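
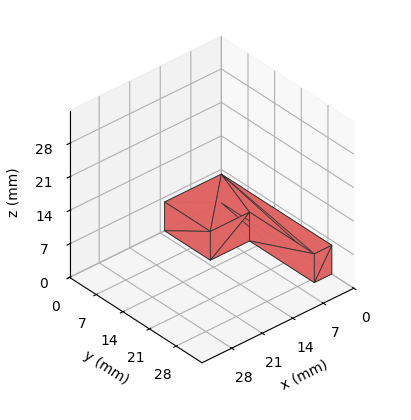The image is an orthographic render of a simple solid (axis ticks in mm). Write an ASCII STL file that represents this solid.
Reading the render: the shape is an L-shaped prism: outer 13 × 29 mm, arm thicknesses ≈ 12 mm (horizontal) and 4 mm (vertical), extruded 6 mm in z (dimensions read to the nearest mm from the axis ticks). For the STL, each face is triangulated and given an outward normal.

solid part
  facet normal 0.0000 0.0000 -1.0000
    outer loop
      vertex 13.0 12.0 0.0
      vertex 13.0 0.0 0.0
      vertex 0.0 0.0 0.0
    endloop
  endfacet
  facet normal 0.0000 0.0000 -1.0000
    outer loop
      vertex 4.0 12.0 0.0
      vertex 13.0 12.0 0.0
      vertex 0.0 0.0 0.0
    endloop
  endfacet
  facet normal 0.0000 0.0000 -1.0000
    outer loop
      vertex 4.0 29.0 0.0
      vertex 4.0 12.0 0.0
      vertex 0.0 0.0 0.0
    endloop
  endfacet
  facet normal 0.0000 0.0000 -1.0000
    outer loop
      vertex 0.0 29.0 0.0
      vertex 4.0 29.0 0.0
      vertex 0.0 0.0 0.0
    endloop
  endfacet
  facet normal 0.0000 0.0000 1.0000
    outer loop
      vertex 0.0 0.0 6.0
      vertex 13.0 0.0 6.0
      vertex 13.0 12.0 6.0
    endloop
  endfacet
  facet normal 0.0000 0.0000 1.0000
    outer loop
      vertex 0.0 0.0 6.0
      vertex 13.0 12.0 6.0
      vertex 4.0 12.0 6.0
    endloop
  endfacet
  facet normal 0.0000 0.0000 1.0000
    outer loop
      vertex 0.0 0.0 6.0
      vertex 4.0 12.0 6.0
      vertex 4.0 29.0 6.0
    endloop
  endfacet
  facet normal 0.0000 0.0000 1.0000
    outer loop
      vertex 0.0 0.0 6.0
      vertex 4.0 29.0 6.0
      vertex 0.0 29.0 6.0
    endloop
  endfacet
  facet normal 0.0000 -1.0000 0.0000
    outer loop
      vertex 0.0 0.0 0.0
      vertex 13.0 0.0 0.0
      vertex 13.0 0.0 6.0
    endloop
  endfacet
  facet normal 0.0000 -1.0000 0.0000
    outer loop
      vertex 0.0 0.0 0.0
      vertex 13.0 0.0 6.0
      vertex 0.0 0.0 6.0
    endloop
  endfacet
  facet normal 1.0000 0.0000 0.0000
    outer loop
      vertex 13.0 0.0 0.0
      vertex 13.0 12.0 0.0
      vertex 13.0 12.0 6.0
    endloop
  endfacet
  facet normal 1.0000 0.0000 0.0000
    outer loop
      vertex 13.0 0.0 0.0
      vertex 13.0 12.0 6.0
      vertex 13.0 0.0 6.0
    endloop
  endfacet
  facet normal 0.0000 1.0000 0.0000
    outer loop
      vertex 13.0 12.0 0.0
      vertex 4.0 12.0 0.0
      vertex 4.0 12.0 6.0
    endloop
  endfacet
  facet normal 0.0000 1.0000 0.0000
    outer loop
      vertex 13.0 12.0 0.0
      vertex 4.0 12.0 6.0
      vertex 13.0 12.0 6.0
    endloop
  endfacet
  facet normal 1.0000 0.0000 0.0000
    outer loop
      vertex 4.0 12.0 0.0
      vertex 4.0 29.0 0.0
      vertex 4.0 29.0 6.0
    endloop
  endfacet
  facet normal 1.0000 0.0000 0.0000
    outer loop
      vertex 4.0 12.0 0.0
      vertex 4.0 29.0 6.0
      vertex 4.0 12.0 6.0
    endloop
  endfacet
  facet normal 0.0000 1.0000 0.0000
    outer loop
      vertex 4.0 29.0 0.0
      vertex 0.0 29.0 0.0
      vertex 0.0 29.0 6.0
    endloop
  endfacet
  facet normal 0.0000 1.0000 0.0000
    outer loop
      vertex 4.0 29.0 0.0
      vertex 0.0 29.0 6.0
      vertex 4.0 29.0 6.0
    endloop
  endfacet
  facet normal -1.0000 0.0000 0.0000
    outer loop
      vertex 0.0 29.0 0.0
      vertex 0.0 0.0 0.0
      vertex 0.0 0.0 6.0
    endloop
  endfacet
  facet normal -1.0000 0.0000 0.0000
    outer loop
      vertex 0.0 29.0 0.0
      vertex 0.0 0.0 6.0
      vertex 0.0 29.0 6.0
    endloop
  endfacet
endsolid part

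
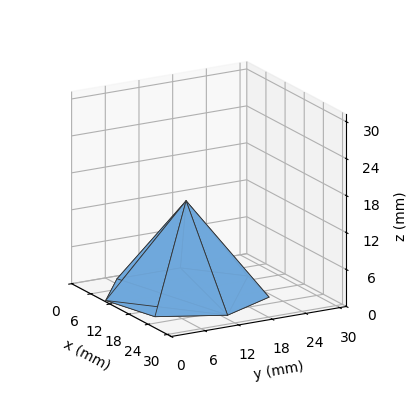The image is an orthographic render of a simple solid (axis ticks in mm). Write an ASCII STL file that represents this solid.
Reading the render: the shape is a regular 7-sided pyramid, base circumscribed radius ≈ 13 mm, apex at z ≈ 15 mm (dimensions read to the nearest mm from the axis ticks). For the STL, each face is triangulated and given an outward normal.

solid part
  facet normal 0.0000 0.0000 -1.0000
    outer loop
      vertex 10.11 25.67 0.00
      vertex 21.11 23.16 0.00
      vertex 26.00 13.00 0.00
    endloop
  endfacet
  facet normal 0.0000 0.0000 -1.0000
    outer loop
      vertex 1.29 18.64 0.00
      vertex 10.11 25.67 0.00
      vertex 26.00 13.00 0.00
    endloop
  endfacet
  facet normal 0.0000 0.0000 -1.0000
    outer loop
      vertex 1.29 7.36 0.00
      vertex 1.29 18.64 0.00
      vertex 26.00 13.00 0.00
    endloop
  endfacet
  facet normal 0.0000 0.0000 -1.0000
    outer loop
      vertex 10.11 0.33 0.00
      vertex 1.29 7.36 0.00
      vertex 26.00 13.00 0.00
    endloop
  endfacet
  facet normal 0.0000 0.0000 -1.0000
    outer loop
      vertex 21.11 2.84 0.00
      vertex 10.11 0.33 0.00
      vertex 26.00 13.00 0.00
    endloop
  endfacet
  facet normal 0.7102 0.3418 0.6155
    outer loop
      vertex 26.00 13.00 0.00
      vertex 21.11 23.16 0.00
      vertex 13.00 13.00 15.00
    endloop
  endfacet
  facet normal 0.1754 0.7685 0.6153
    outer loop
      vertex 21.11 23.16 0.00
      vertex 10.11 25.67 0.00
      vertex 13.00 13.00 15.00
    endloop
  endfacet
  facet normal -0.4913 0.6164 0.6153
    outer loop
      vertex 10.11 25.67 0.00
      vertex 1.29 18.64 0.00
      vertex 13.00 13.00 15.00
    endloop
  endfacet
  facet normal -0.7882 0.0000 0.6154
    outer loop
      vertex 1.29 18.64 0.00
      vertex 1.29 7.36 0.00
      vertex 13.00 13.00 15.00
    endloop
  endfacet
  facet normal -0.4913 -0.6164 0.6153
    outer loop
      vertex 1.29 7.36 0.00
      vertex 10.11 0.33 0.00
      vertex 13.00 13.00 15.00
    endloop
  endfacet
  facet normal 0.1754 -0.7685 0.6153
    outer loop
      vertex 10.11 0.33 0.00
      vertex 21.11 2.84 0.00
      vertex 13.00 13.00 15.00
    endloop
  endfacet
  facet normal 0.7102 -0.3418 0.6155
    outer loop
      vertex 21.11 2.84 0.00
      vertex 26.00 13.00 0.00
      vertex 13.00 13.00 15.00
    endloop
  endfacet
endsolid part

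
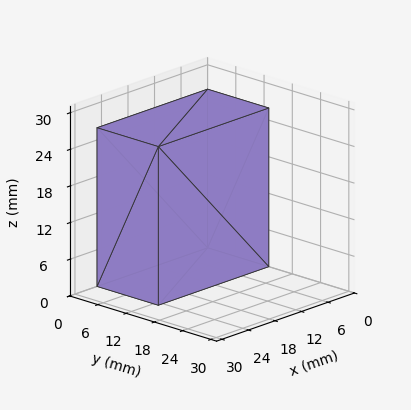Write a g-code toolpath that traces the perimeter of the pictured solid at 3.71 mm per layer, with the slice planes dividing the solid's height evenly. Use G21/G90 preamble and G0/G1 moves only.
Reading the render: the shape is a rectangular box, roughly 25 × 13 mm footprint and 26 mm tall (dimensions read to the nearest mm from the axis ticks). For the g-code, the solid's height is divided into equal slices at the stated Δz and each level perimeter traced with G1 moves after a G0 lift.

; perimeter-only toolpath
G21 ; units = mm
G90 ; absolute positioning
G28 ; home
; layer 1
G0 Z3.71
G0 X0.00 Y0.00
G1 X25.00 Y0.00
G1 X25.00 Y13.00
G1 X0.00 Y13.00
G1 X0.00 Y0.00
; layer 2
G0 Z7.43
G0 X0.00 Y0.00
G1 X25.00 Y0.00
G1 X25.00 Y13.00
G1 X0.00 Y13.00
G1 X0.00 Y0.00
; layer 3
G0 Z11.14
G0 X0.00 Y0.00
G1 X25.00 Y0.00
G1 X25.00 Y13.00
G1 X0.00 Y13.00
G1 X0.00 Y0.00
; layer 4
G0 Z14.86
G0 X0.00 Y0.00
G1 X25.00 Y0.00
G1 X25.00 Y13.00
G1 X0.00 Y13.00
G1 X0.00 Y0.00
; layer 5
G0 Z18.57
G0 X0.00 Y0.00
G1 X25.00 Y0.00
G1 X25.00 Y13.00
G1 X0.00 Y13.00
G1 X0.00 Y0.00
; layer 6
G0 Z22.29
G0 X0.00 Y0.00
G1 X25.00 Y0.00
G1 X25.00 Y13.00
G1 X0.00 Y13.00
G1 X0.00 Y0.00
; layer 7
G0 Z26.00
G0 X0.00 Y0.00
G1 X25.00 Y0.00
G1 X25.00 Y13.00
G1 X0.00 Y13.00
G1 X0.00 Y0.00
M2 ; end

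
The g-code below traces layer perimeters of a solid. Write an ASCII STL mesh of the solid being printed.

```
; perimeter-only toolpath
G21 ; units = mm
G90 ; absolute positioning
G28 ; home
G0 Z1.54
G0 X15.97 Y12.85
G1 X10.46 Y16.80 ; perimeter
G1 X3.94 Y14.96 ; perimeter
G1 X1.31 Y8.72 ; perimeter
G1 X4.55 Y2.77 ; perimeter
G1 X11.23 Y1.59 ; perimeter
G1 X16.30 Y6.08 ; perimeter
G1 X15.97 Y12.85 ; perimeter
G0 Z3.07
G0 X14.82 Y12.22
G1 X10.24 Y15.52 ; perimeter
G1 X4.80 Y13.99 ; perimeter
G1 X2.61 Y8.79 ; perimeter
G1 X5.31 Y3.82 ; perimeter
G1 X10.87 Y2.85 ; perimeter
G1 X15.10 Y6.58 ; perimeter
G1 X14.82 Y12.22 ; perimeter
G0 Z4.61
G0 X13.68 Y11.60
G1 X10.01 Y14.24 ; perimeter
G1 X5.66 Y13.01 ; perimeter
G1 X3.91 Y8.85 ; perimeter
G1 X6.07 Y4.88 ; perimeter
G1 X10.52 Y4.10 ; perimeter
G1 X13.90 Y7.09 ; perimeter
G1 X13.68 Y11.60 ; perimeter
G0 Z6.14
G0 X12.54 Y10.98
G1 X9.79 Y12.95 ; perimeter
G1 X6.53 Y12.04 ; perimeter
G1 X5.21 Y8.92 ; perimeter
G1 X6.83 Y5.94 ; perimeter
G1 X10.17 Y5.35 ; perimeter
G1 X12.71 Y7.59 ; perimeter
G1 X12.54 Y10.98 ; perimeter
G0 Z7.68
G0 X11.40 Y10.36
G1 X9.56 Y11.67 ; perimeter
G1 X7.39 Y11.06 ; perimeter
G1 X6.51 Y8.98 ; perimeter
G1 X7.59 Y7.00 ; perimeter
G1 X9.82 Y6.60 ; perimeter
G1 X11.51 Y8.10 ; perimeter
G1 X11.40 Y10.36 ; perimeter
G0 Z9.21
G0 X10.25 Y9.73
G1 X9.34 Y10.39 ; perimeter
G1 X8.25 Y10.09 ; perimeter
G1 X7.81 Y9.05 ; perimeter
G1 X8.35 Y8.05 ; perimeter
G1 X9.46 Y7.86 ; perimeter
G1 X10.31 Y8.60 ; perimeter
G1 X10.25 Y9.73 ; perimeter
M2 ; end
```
solid part
  facet normal 0.0000 0.0000 -1.0000
    outer loop
      vertex 3.08 15.94 0.00
      vertex 10.69 18.08 0.00
      vertex 17.11 13.47 0.00
    endloop
  endfacet
  facet normal 0.0000 0.0000 -1.0000
    outer loop
      vertex 0.01 8.66 0.00
      vertex 3.08 15.94 0.00
      vertex 17.11 13.47 0.00
    endloop
  endfacet
  facet normal 0.0000 0.0000 -1.0000
    outer loop
      vertex 3.79 1.71 0.00
      vertex 0.01 8.66 0.00
      vertex 17.11 13.47 0.00
    endloop
  endfacet
  facet normal 0.0000 0.0000 -1.0000
    outer loop
      vertex 11.58 0.34 0.00
      vertex 3.79 1.71 0.00
      vertex 17.11 13.47 0.00
    endloop
  endfacet
  facet normal 0.0000 0.0000 -1.0000
    outer loop
      vertex 17.50 5.57 0.00
      vertex 11.58 0.34 0.00
      vertex 17.11 13.47 0.00
    endloop
  endfacet
  facet normal 0.4636 0.6456 0.6068
    outer loop
      vertex 17.11 13.47 0.00
      vertex 10.69 18.08 0.00
      vertex 9.11 9.11 10.75
    endloop
  endfacet
  facet normal -0.2152 0.7652 0.6068
    outer loop
      vertex 10.69 18.08 0.00
      vertex 3.08 15.94 0.00
      vertex 9.11 9.11 10.75
    endloop
  endfacet
  facet normal -0.7323 0.3088 0.6070
    outer loop
      vertex 3.08 15.94 0.00
      vertex 0.01 8.66 0.00
      vertex 9.11 9.11 10.75
    endloop
  endfacet
  facet normal -0.6982 -0.3797 0.6069
    outer loop
      vertex 0.01 8.66 0.00
      vertex 3.79 1.71 0.00
      vertex 9.11 9.11 10.75
    endloop
  endfacet
  facet normal -0.1377 -0.7827 0.6069
    outer loop
      vertex 3.79 1.71 0.00
      vertex 11.58 0.34 0.00
      vertex 9.11 9.11 10.75
    endloop
  endfacet
  facet normal 0.5262 -0.5957 0.6069
    outer loop
      vertex 11.58 0.34 0.00
      vertex 17.50 5.57 0.00
      vertex 9.11 9.11 10.75
    endloop
  endfacet
  facet normal 0.7939 0.0392 0.6067
    outer loop
      vertex 17.50 5.57 0.00
      vertex 17.11 13.47 0.00
      vertex 9.11 9.11 10.75
    endloop
  endfacet
endsolid part

The G0 Z moves step by Δz≈1.54 mm. The G1 loops shrink linearly with z, so the solid tapers from its base footprint up to z≈10.8. Closing with a flat bottom cap and the tapered top and triangulating gives 12 facets — a regular 7-sided pyramid, base circumscribed radius ≈ 9.11 mm, apex at z ≈ 10.8 mm.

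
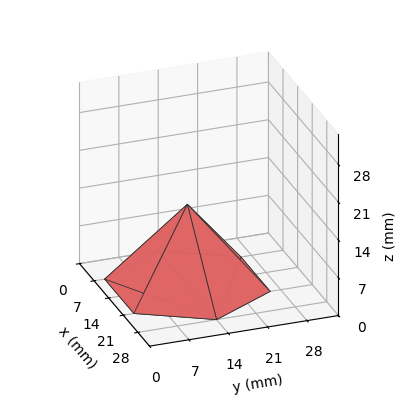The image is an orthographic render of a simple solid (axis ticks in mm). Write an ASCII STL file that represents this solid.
Reading the render: the shape is a regular 6-sided pyramid, base circumscribed radius ≈ 14 mm, apex at z ≈ 15 mm (dimensions read to the nearest mm from the axis ticks). For the STL, each face is triangulated and given an outward normal.

solid part
  facet normal 0.0000 0.0000 -1.0000
    outer loop
      vertex 7.00 26.12 0.00
      vertex 21.00 26.12 0.00
      vertex 28.00 14.00 0.00
    endloop
  endfacet
  facet normal 0.0000 0.0000 -1.0000
    outer loop
      vertex 0.00 14.00 0.00
      vertex 7.00 26.12 0.00
      vertex 28.00 14.00 0.00
    endloop
  endfacet
  facet normal 0.0000 0.0000 -1.0000
    outer loop
      vertex 7.00 1.88 0.00
      vertex 0.00 14.00 0.00
      vertex 28.00 14.00 0.00
    endloop
  endfacet
  facet normal 0.0000 0.0000 -1.0000
    outer loop
      vertex 21.00 1.88 0.00
      vertex 7.00 1.88 0.00
      vertex 28.00 14.00 0.00
    endloop
  endfacet
  facet normal 0.6735 0.3890 0.6286
    outer loop
      vertex 28.00 14.00 0.00
      vertex 21.00 26.12 0.00
      vertex 14.00 14.00 15.00
    endloop
  endfacet
  facet normal 0.0000 0.7778 0.6285
    outer loop
      vertex 21.00 26.12 0.00
      vertex 7.00 26.12 0.00
      vertex 14.00 14.00 15.00
    endloop
  endfacet
  facet normal -0.6735 0.3890 0.6286
    outer loop
      vertex 7.00 26.12 0.00
      vertex 0.00 14.00 0.00
      vertex 14.00 14.00 15.00
    endloop
  endfacet
  facet normal -0.6735 -0.3890 0.6286
    outer loop
      vertex 0.00 14.00 0.00
      vertex 7.00 1.88 0.00
      vertex 14.00 14.00 15.00
    endloop
  endfacet
  facet normal 0.0000 -0.7778 0.6285
    outer loop
      vertex 7.00 1.88 0.00
      vertex 21.00 1.88 0.00
      vertex 14.00 14.00 15.00
    endloop
  endfacet
  facet normal 0.6735 -0.3890 0.6286
    outer loop
      vertex 21.00 1.88 0.00
      vertex 28.00 14.00 0.00
      vertex 14.00 14.00 15.00
    endloop
  endfacet
endsolid part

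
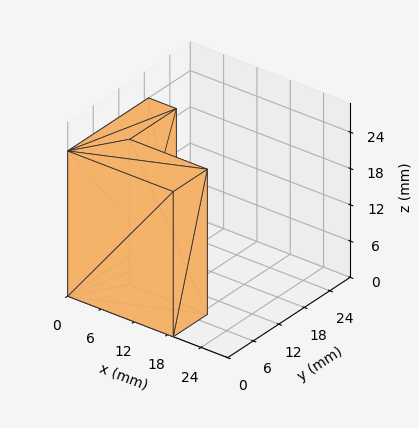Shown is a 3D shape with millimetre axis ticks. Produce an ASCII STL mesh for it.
Reading the render: the shape is an L-shaped prism: outer 19 × 19 mm, arm thicknesses ≈ 8 mm (horizontal) and 5 mm (vertical), extruded 24 mm in z (dimensions read to the nearest mm from the axis ticks). For the STL, each face is triangulated and given an outward normal.

solid part
  facet normal 0.0000 0.0000 -1.0000
    outer loop
      vertex 19.00 8.00 0.00
      vertex 19.00 0.00 0.00
      vertex 0.00 0.00 0.00
    endloop
  endfacet
  facet normal 0.0000 0.0000 -1.0000
    outer loop
      vertex 5.00 8.00 0.00
      vertex 19.00 8.00 0.00
      vertex 0.00 0.00 0.00
    endloop
  endfacet
  facet normal 0.0000 0.0000 -1.0000
    outer loop
      vertex 5.00 19.00 0.00
      vertex 5.00 8.00 0.00
      vertex 0.00 0.00 0.00
    endloop
  endfacet
  facet normal 0.0000 0.0000 -1.0000
    outer loop
      vertex 0.00 19.00 0.00
      vertex 5.00 19.00 0.00
      vertex 0.00 0.00 0.00
    endloop
  endfacet
  facet normal 0.0000 0.0000 1.0000
    outer loop
      vertex 0.00 0.00 24.00
      vertex 19.00 0.00 24.00
      vertex 19.00 8.00 24.00
    endloop
  endfacet
  facet normal 0.0000 0.0000 1.0000
    outer loop
      vertex 0.00 0.00 24.00
      vertex 19.00 8.00 24.00
      vertex 5.00 8.00 24.00
    endloop
  endfacet
  facet normal 0.0000 0.0000 1.0000
    outer loop
      vertex 0.00 0.00 24.00
      vertex 5.00 8.00 24.00
      vertex 5.00 19.00 24.00
    endloop
  endfacet
  facet normal 0.0000 0.0000 1.0000
    outer loop
      vertex 0.00 0.00 24.00
      vertex 5.00 19.00 24.00
      vertex 0.00 19.00 24.00
    endloop
  endfacet
  facet normal 0.0000 -1.0000 0.0000
    outer loop
      vertex 0.00 0.00 0.00
      vertex 19.00 0.00 0.00
      vertex 19.00 0.00 24.00
    endloop
  endfacet
  facet normal 0.0000 -1.0000 0.0000
    outer loop
      vertex 0.00 0.00 0.00
      vertex 19.00 0.00 24.00
      vertex 0.00 0.00 24.00
    endloop
  endfacet
  facet normal 1.0000 0.0000 0.0000
    outer loop
      vertex 19.00 0.00 0.00
      vertex 19.00 8.00 0.00
      vertex 19.00 8.00 24.00
    endloop
  endfacet
  facet normal 1.0000 0.0000 0.0000
    outer loop
      vertex 19.00 0.00 0.00
      vertex 19.00 8.00 24.00
      vertex 19.00 0.00 24.00
    endloop
  endfacet
  facet normal 0.0000 1.0000 0.0000
    outer loop
      vertex 19.00 8.00 0.00
      vertex 5.00 8.00 0.00
      vertex 5.00 8.00 24.00
    endloop
  endfacet
  facet normal 0.0000 1.0000 0.0000
    outer loop
      vertex 19.00 8.00 0.00
      vertex 5.00 8.00 24.00
      vertex 19.00 8.00 24.00
    endloop
  endfacet
  facet normal 1.0000 0.0000 0.0000
    outer loop
      vertex 5.00 8.00 0.00
      vertex 5.00 19.00 0.00
      vertex 5.00 19.00 24.00
    endloop
  endfacet
  facet normal 1.0000 0.0000 0.0000
    outer loop
      vertex 5.00 8.00 0.00
      vertex 5.00 19.00 24.00
      vertex 5.00 8.00 24.00
    endloop
  endfacet
  facet normal 0.0000 1.0000 0.0000
    outer loop
      vertex 5.00 19.00 0.00
      vertex 0.00 19.00 0.00
      vertex 0.00 19.00 24.00
    endloop
  endfacet
  facet normal 0.0000 1.0000 0.0000
    outer loop
      vertex 5.00 19.00 0.00
      vertex 0.00 19.00 24.00
      vertex 5.00 19.00 24.00
    endloop
  endfacet
  facet normal -1.0000 0.0000 0.0000
    outer loop
      vertex 0.00 19.00 0.00
      vertex 0.00 0.00 0.00
      vertex 0.00 0.00 24.00
    endloop
  endfacet
  facet normal -1.0000 0.0000 0.0000
    outer loop
      vertex 0.00 19.00 0.00
      vertex 0.00 0.00 24.00
      vertex 0.00 19.00 24.00
    endloop
  endfacet
endsolid part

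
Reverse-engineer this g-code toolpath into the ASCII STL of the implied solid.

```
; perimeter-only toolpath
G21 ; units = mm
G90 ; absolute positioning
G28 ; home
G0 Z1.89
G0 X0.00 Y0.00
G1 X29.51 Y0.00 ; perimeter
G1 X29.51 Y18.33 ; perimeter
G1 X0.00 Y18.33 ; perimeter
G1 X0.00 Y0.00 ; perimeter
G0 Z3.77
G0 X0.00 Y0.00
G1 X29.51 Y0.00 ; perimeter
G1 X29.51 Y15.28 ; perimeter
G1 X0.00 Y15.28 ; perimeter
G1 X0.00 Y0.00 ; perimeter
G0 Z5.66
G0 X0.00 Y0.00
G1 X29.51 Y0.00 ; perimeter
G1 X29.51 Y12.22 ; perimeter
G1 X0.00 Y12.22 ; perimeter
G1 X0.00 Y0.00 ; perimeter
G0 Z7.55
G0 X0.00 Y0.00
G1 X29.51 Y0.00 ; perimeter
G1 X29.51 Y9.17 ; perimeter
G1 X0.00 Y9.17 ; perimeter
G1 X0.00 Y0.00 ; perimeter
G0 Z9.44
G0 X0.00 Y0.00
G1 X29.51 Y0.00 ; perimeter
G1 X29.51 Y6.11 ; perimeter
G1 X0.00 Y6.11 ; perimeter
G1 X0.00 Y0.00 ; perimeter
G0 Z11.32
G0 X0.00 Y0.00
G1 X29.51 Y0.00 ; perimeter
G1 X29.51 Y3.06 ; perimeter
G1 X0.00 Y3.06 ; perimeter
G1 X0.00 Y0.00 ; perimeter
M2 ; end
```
solid part
  facet normal 0.0000 0.0000 -1.0000
    outer loop
      vertex 29.51 21.39 0.00
      vertex 29.51 0.00 0.00
      vertex 0.00 0.00 0.00
    endloop
  endfacet
  facet normal 0.0000 0.0000 -1.0000
    outer loop
      vertex 0.00 21.39 0.00
      vertex 29.51 21.39 0.00
      vertex 0.00 0.00 0.00
    endloop
  endfacet
  facet normal 0.0000 -1.0000 0.0000
    outer loop
      vertex 0.00 0.00 0.00
      vertex 29.51 0.00 0.00
      vertex 29.51 0.00 13.21
    endloop
  endfacet
  facet normal 0.0000 -1.0000 0.0000
    outer loop
      vertex 0.00 0.00 0.00
      vertex 29.51 0.00 13.21
      vertex 0.00 0.00 13.21
    endloop
  endfacet
  facet normal 0.0000 0.5255 0.8508
    outer loop
      vertex 0.00 0.00 13.21
      vertex 29.51 0.00 13.21
      vertex 29.51 21.39 0.00
    endloop
  endfacet
  facet normal 0.0000 0.5255 0.8508
    outer loop
      vertex 0.00 0.00 13.21
      vertex 29.51 21.39 0.00
      vertex 0.00 21.39 0.00
    endloop
  endfacet
  facet normal -1.0000 0.0000 0.0000
    outer loop
      vertex 0.00 0.00 13.21
      vertex 0.00 21.39 0.00
      vertex 0.00 0.00 0.00
    endloop
  endfacet
  facet normal 1.0000 0.0000 0.0000
    outer loop
      vertex 29.51 0.00 0.00
      vertex 29.51 21.39 0.00
      vertex 29.51 0.00 13.21
    endloop
  endfacet
endsolid part

The G0 Z moves step by Δz≈1.89 mm. The G1 loops shrink linearly with z, so the solid tapers from its base footprint up to z≈13.2. Closing with a flat bottom cap and the tapered top and triangulating gives 8 facets — a wedge (ramp): 29.5 × 21.4 mm base, rising to 13.2 mm along the y=0 edge and sloping linearly to z=0 at y=21.4.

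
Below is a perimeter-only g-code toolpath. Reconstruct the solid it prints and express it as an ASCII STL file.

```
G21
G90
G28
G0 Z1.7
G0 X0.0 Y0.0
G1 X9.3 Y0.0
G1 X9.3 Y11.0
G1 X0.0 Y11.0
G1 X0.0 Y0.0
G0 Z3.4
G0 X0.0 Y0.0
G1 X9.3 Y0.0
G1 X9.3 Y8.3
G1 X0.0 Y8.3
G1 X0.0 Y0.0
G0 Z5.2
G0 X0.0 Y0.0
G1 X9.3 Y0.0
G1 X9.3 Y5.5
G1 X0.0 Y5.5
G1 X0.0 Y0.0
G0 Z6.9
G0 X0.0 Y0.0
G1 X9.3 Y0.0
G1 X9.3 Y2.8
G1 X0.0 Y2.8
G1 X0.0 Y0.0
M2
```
solid part
  facet normal 0.0000 0.0000 -1.0000
    outer loop
      vertex 9.3 13.8 0.0
      vertex 9.3 0.0 0.0
      vertex 0.0 0.0 0.0
    endloop
  endfacet
  facet normal 0.0000 0.0000 -1.0000
    outer loop
      vertex 0.0 13.8 0.0
      vertex 9.3 13.8 0.0
      vertex 0.0 0.0 0.0
    endloop
  endfacet
  facet normal 0.0000 -1.0000 0.0000
    outer loop
      vertex 0.0 0.0 0.0
      vertex 9.3 0.0 0.0
      vertex 9.3 0.0 8.6
    endloop
  endfacet
  facet normal 0.0000 -1.0000 0.0000
    outer loop
      vertex 0.0 0.0 0.0
      vertex 9.3 0.0 8.6
      vertex 0.0 0.0 8.6
    endloop
  endfacet
  facet normal 0.0000 0.5289 0.8487
    outer loop
      vertex 0.0 0.0 8.6
      vertex 9.3 0.0 8.6
      vertex 9.3 13.8 0.0
    endloop
  endfacet
  facet normal 0.0000 0.5289 0.8487
    outer loop
      vertex 0.0 0.0 8.6
      vertex 9.3 13.8 0.0
      vertex 0.0 13.8 0.0
    endloop
  endfacet
  facet normal -1.0000 0.0000 0.0000
    outer loop
      vertex 0.0 0.0 8.6
      vertex 0.0 13.8 0.0
      vertex 0.0 0.0 0.0
    endloop
  endfacet
  facet normal 1.0000 0.0000 0.0000
    outer loop
      vertex 9.3 0.0 0.0
      vertex 9.3 13.8 0.0
      vertex 9.3 0.0 8.6
    endloop
  endfacet
endsolid part

The G0 Z moves step by Δz≈1.7 mm. The G1 loops shrink linearly with z, so the solid tapers from its base footprint up to z≈8.6. Closing with a flat bottom cap and the tapered top and triangulating gives 8 facets — a wedge (ramp): 9.3 × 13.8 mm base, rising to 8.6 mm along the y=0 edge and sloping linearly to z=0 at y=13.8.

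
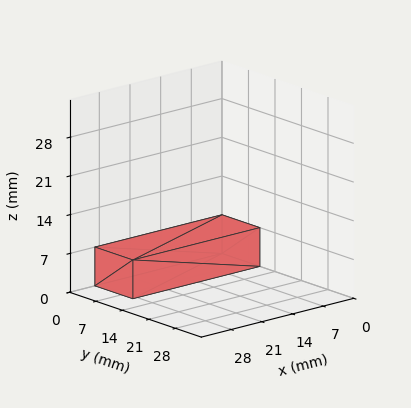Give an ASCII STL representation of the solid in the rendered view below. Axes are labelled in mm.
Reading the render: the shape is a rectangular box, roughly 29 × 10 mm footprint and 7 mm tall (dimensions read to the nearest mm from the axis ticks). For the STL, each face is triangulated and given an outward normal.

solid part
  facet normal 0.0000 0.0000 -1.0000
    outer loop
      vertex 29.00 10.00 0.00
      vertex 29.00 0.00 0.00
      vertex 0.00 0.00 0.00
    endloop
  endfacet
  facet normal 0.0000 0.0000 -1.0000
    outer loop
      vertex 0.00 10.00 0.00
      vertex 29.00 10.00 0.00
      vertex 0.00 0.00 0.00
    endloop
  endfacet
  facet normal 0.0000 0.0000 1.0000
    outer loop
      vertex 0.00 0.00 7.00
      vertex 29.00 0.00 7.00
      vertex 29.00 10.00 7.00
    endloop
  endfacet
  facet normal 0.0000 0.0000 1.0000
    outer loop
      vertex 0.00 0.00 7.00
      vertex 29.00 10.00 7.00
      vertex 0.00 10.00 7.00
    endloop
  endfacet
  facet normal 0.0000 -1.0000 0.0000
    outer loop
      vertex 0.00 0.00 0.00
      vertex 29.00 0.00 0.00
      vertex 29.00 0.00 7.00
    endloop
  endfacet
  facet normal 0.0000 -1.0000 0.0000
    outer loop
      vertex 0.00 0.00 0.00
      vertex 29.00 0.00 7.00
      vertex 0.00 0.00 7.00
    endloop
  endfacet
  facet normal 0.0000 1.0000 0.0000
    outer loop
      vertex 29.00 10.00 7.00
      vertex 29.00 10.00 0.00
      vertex 0.00 10.00 0.00
    endloop
  endfacet
  facet normal 0.0000 1.0000 0.0000
    outer loop
      vertex 0.00 10.00 7.00
      vertex 29.00 10.00 7.00
      vertex 0.00 10.00 0.00
    endloop
  endfacet
  facet normal -1.0000 0.0000 0.0000
    outer loop
      vertex 0.00 10.00 7.00
      vertex 0.00 10.00 0.00
      vertex 0.00 0.00 0.00
    endloop
  endfacet
  facet normal -1.0000 0.0000 0.0000
    outer loop
      vertex 0.00 0.00 7.00
      vertex 0.00 10.00 7.00
      vertex 0.00 0.00 0.00
    endloop
  endfacet
  facet normal 1.0000 0.0000 0.0000
    outer loop
      vertex 29.00 0.00 0.00
      vertex 29.00 10.00 0.00
      vertex 29.00 10.00 7.00
    endloop
  endfacet
  facet normal 1.0000 0.0000 0.0000
    outer loop
      vertex 29.00 0.00 0.00
      vertex 29.00 10.00 7.00
      vertex 29.00 0.00 7.00
    endloop
  endfacet
endsolid part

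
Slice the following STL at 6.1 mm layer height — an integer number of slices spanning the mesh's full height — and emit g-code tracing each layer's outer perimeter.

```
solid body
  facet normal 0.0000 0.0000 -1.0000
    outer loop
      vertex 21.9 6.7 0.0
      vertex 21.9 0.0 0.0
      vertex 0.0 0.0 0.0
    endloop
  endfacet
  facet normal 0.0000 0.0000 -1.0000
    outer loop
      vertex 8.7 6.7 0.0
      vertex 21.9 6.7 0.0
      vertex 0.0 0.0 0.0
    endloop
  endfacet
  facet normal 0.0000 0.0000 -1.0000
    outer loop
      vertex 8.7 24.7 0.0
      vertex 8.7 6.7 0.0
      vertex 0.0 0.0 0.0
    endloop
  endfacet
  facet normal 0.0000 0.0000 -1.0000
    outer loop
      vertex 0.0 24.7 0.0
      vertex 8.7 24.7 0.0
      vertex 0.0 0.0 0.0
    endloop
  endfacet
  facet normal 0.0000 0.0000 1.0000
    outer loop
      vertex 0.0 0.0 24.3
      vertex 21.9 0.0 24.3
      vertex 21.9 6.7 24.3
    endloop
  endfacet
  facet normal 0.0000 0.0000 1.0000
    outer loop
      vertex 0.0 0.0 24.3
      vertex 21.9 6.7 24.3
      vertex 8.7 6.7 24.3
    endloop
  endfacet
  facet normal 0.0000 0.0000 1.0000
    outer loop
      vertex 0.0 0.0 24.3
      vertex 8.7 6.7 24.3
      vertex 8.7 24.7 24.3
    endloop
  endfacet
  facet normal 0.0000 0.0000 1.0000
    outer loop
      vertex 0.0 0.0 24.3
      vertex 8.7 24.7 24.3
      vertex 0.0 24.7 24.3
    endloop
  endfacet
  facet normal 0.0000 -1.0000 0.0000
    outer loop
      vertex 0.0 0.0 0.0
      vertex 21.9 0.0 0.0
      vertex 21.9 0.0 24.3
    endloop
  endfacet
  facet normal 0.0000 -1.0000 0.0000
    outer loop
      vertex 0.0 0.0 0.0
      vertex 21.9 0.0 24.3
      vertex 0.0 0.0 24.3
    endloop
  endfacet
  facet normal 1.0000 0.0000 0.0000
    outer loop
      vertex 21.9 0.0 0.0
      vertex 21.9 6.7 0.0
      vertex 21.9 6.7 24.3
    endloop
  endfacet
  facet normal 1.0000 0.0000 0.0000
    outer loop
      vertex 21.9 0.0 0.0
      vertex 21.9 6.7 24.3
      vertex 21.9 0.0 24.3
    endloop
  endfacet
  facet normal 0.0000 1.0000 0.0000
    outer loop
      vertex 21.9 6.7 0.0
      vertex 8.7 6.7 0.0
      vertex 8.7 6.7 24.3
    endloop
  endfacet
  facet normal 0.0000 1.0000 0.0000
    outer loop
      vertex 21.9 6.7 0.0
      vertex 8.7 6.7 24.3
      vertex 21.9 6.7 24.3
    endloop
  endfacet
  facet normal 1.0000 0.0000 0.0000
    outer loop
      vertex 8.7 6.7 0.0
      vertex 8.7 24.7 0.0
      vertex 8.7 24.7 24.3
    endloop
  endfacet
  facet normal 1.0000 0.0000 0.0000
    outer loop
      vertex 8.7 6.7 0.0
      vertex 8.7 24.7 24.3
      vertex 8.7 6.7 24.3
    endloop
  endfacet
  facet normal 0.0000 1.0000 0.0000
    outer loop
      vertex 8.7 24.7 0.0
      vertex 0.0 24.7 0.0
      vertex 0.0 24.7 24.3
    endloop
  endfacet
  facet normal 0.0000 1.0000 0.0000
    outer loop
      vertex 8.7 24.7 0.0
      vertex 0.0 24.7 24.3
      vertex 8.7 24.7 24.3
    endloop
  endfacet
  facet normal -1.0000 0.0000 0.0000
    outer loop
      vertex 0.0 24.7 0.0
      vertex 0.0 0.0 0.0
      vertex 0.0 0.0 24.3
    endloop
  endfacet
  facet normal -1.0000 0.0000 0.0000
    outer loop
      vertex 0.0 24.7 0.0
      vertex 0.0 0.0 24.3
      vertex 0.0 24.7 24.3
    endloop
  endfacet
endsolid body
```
; perimeter-only toolpath
G21 ; units = mm
G90 ; absolute positioning
G28 ; home
; layer 1
G0 Z6.1
G0 X0.0 Y0.0
G1 X21.9 Y0.0
G1 X21.9 Y6.7
G1 X8.7 Y6.7
G1 X8.7 Y24.7
G1 X0.0 Y24.7
G1 X0.0 Y0.0
; layer 2
G0 Z12.2
G0 X0.0 Y0.0
G1 X21.9 Y0.0
G1 X21.9 Y6.7
G1 X8.7 Y6.7
G1 X8.7 Y24.7
G1 X0.0 Y24.7
G1 X0.0 Y0.0
; layer 3
G0 Z18.2
G0 X0.0 Y0.0
G1 X21.9 Y0.0
G1 X21.9 Y6.7
G1 X8.7 Y6.7
G1 X8.7 Y24.7
G1 X0.0 Y24.7
G1 X0.0 Y0.0
; layer 4
G0 Z24.3
G0 X0.0 Y0.0
G1 X21.9 Y0.0
G1 X21.9 Y6.7
G1 X8.7 Y6.7
G1 X8.7 Y24.7
G1 X0.0 Y24.7
G1 X0.0 Y0.0
M2 ; end

The solid is an L-shaped prism: outer 21.9 × 24.7 mm, arm thicknesses ≈ 6.7 mm (horizontal) and 8.7 mm (vertical), extruded 24.3 mm in z. Slicing at Δz = 6.1 mm — 4 equal slices spanning the solid's height, so layer i sits at z = i·h/4 — gives 4 non-empty perimeters. Each is a 6-segment closed polygon; G0 lifts to the layer z and rapids to the start vertex, then G1 traces the edges.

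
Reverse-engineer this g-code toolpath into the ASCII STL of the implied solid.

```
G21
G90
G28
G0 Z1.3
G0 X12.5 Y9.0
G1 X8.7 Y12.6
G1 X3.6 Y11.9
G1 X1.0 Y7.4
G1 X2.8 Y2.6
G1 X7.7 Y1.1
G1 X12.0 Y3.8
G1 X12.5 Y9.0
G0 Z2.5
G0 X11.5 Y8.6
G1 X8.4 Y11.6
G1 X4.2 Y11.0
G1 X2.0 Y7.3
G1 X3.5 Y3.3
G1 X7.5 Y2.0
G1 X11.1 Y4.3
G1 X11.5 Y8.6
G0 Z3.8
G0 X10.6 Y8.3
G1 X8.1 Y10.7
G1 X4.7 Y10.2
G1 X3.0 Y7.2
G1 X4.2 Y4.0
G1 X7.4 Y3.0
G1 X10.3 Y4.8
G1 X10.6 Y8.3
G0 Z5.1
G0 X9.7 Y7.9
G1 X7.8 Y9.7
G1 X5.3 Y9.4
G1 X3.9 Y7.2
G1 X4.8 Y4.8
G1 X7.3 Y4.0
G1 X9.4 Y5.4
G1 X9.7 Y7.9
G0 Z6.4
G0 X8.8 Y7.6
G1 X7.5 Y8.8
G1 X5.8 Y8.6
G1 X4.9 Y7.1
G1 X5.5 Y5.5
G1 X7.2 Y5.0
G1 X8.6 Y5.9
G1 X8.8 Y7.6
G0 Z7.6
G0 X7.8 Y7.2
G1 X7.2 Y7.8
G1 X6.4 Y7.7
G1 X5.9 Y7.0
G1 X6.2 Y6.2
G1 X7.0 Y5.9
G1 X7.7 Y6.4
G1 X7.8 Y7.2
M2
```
solid part
  facet normal 0.0000 0.0000 -1.0000
    outer loop
      vertex 3.1 12.7 0.0
      vertex 9.0 13.5 0.0
      vertex 13.4 9.3 0.0
    endloop
  endfacet
  facet normal 0.0000 0.0000 -1.0000
    outer loop
      vertex 0.0 7.5 0.0
      vertex 3.1 12.7 0.0
      vertex 13.4 9.3 0.0
    endloop
  endfacet
  facet normal 0.0000 0.0000 -1.0000
    outer loop
      vertex 2.1 1.9 0.0
      vertex 0.0 7.5 0.0
      vertex 13.4 9.3 0.0
    endloop
  endfacet
  facet normal 0.0000 0.0000 -1.0000
    outer loop
      vertex 7.8 0.1 0.0
      vertex 2.1 1.9 0.0
      vertex 13.4 9.3 0.0
    endloop
  endfacet
  facet normal 0.0000 0.0000 -1.0000
    outer loop
      vertex 12.8 3.3 0.0
      vertex 7.8 0.1 0.0
      vertex 13.4 9.3 0.0
    endloop
  endfacet
  facet normal 0.5658 0.5928 0.5731
    outer loop
      vertex 13.4 9.3 0.0
      vertex 9.0 13.5 0.0
      vertex 6.9 6.9 8.9
    endloop
  endfacet
  facet normal -0.1099 0.8106 0.5752
    outer loop
      vertex 9.0 13.5 0.0
      vertex 3.1 12.7 0.0
      vertex 6.9 6.9 8.9
    endloop
  endfacet
  facet normal -0.7035 0.4194 0.5737
    outer loop
      vertex 3.1 12.7 0.0
      vertex 0.0 7.5 0.0
      vertex 6.9 6.9 8.9
    endloop
  endfacet
  facet normal -0.7663 -0.2873 0.5747
    outer loop
      vertex 0.0 7.5 0.0
      vertex 2.1 1.9 0.0
      vertex 6.9 6.9 8.9
    endloop
  endfacet
  facet normal -0.2469 -0.7819 0.5724
    outer loop
      vertex 2.1 1.9 0.0
      vertex 7.8 0.1 0.0
      vertex 6.9 6.9 8.9
    endloop
  endfacet
  facet normal 0.4420 -0.6906 0.5724
    outer loop
      vertex 7.8 0.1 0.0
      vertex 12.8 3.3 0.0
      vertex 6.9 6.9 8.9
    endloop
  endfacet
  facet normal 0.8152 -0.0815 0.5734
    outer loop
      vertex 12.8 3.3 0.0
      vertex 13.4 9.3 0.0
      vertex 6.9 6.9 8.9
    endloop
  endfacet
endsolid part

The G0 Z moves step by Δz≈1.3 mm. The G1 loops shrink linearly with z, so the solid tapers from its base footprint up to z≈8.9. Closing with a flat bottom cap and the tapered top and triangulating gives 12 facets — a regular 7-sided pyramid, base circumscribed radius ≈ 6.9 mm, apex at z ≈ 8.9 mm.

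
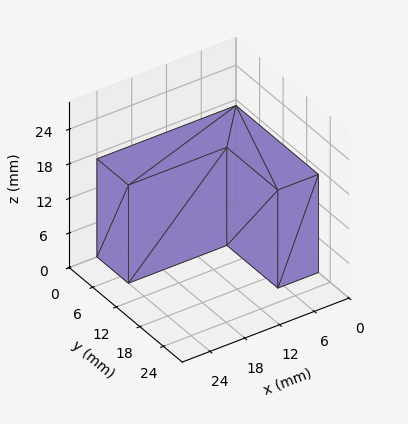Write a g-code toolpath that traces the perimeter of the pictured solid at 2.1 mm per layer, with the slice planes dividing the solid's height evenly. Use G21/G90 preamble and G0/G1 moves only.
Reading the render: the shape is an L-shaped prism: outer 24 × 21 mm, arm thicknesses ≈ 8 mm (horizontal) and 7 mm (vertical), extruded 17 mm in z (dimensions read to the nearest mm from the axis ticks). For the g-code, the solid's height is divided into equal slices at the stated Δz and each level perimeter traced with G1 moves after a G0 lift.

; perimeter-only toolpath
G21 ; units = mm
G90 ; absolute positioning
G28 ; home
; layer 1
G0 Z2.1
G0 X0.0 Y0.0
G1 X24.0 Y0.0
G1 X24.0 Y8.0
G1 X7.0 Y8.0
G1 X7.0 Y21.0
G1 X0.0 Y21.0
G1 X0.0 Y0.0
; layer 2
G0 Z4.2
G0 X0.0 Y0.0
G1 X24.0 Y0.0
G1 X24.0 Y8.0
G1 X7.0 Y8.0
G1 X7.0 Y21.0
G1 X0.0 Y21.0
G1 X0.0 Y0.0
; layer 3
G0 Z6.4
G0 X0.0 Y0.0
G1 X24.0 Y0.0
G1 X24.0 Y8.0
G1 X7.0 Y8.0
G1 X7.0 Y21.0
G1 X0.0 Y21.0
G1 X0.0 Y0.0
; layer 4
G0 Z8.5
G0 X0.0 Y0.0
G1 X24.0 Y0.0
G1 X24.0 Y8.0
G1 X7.0 Y8.0
G1 X7.0 Y21.0
G1 X0.0 Y21.0
G1 X0.0 Y0.0
; layer 5
G0 Z10.6
G0 X0.0 Y0.0
G1 X24.0 Y0.0
G1 X24.0 Y8.0
G1 X7.0 Y8.0
G1 X7.0 Y21.0
G1 X0.0 Y21.0
G1 X0.0 Y0.0
; layer 6
G0 Z12.8
G0 X0.0 Y0.0
G1 X24.0 Y0.0
G1 X24.0 Y8.0
G1 X7.0 Y8.0
G1 X7.0 Y21.0
G1 X0.0 Y21.0
G1 X0.0 Y0.0
; layer 7
G0 Z14.9
G0 X0.0 Y0.0
G1 X24.0 Y0.0
G1 X24.0 Y8.0
G1 X7.0 Y8.0
G1 X7.0 Y21.0
G1 X0.0 Y21.0
G1 X0.0 Y0.0
; layer 8
G0 Z17.0
G0 X0.0 Y0.0
G1 X24.0 Y0.0
G1 X24.0 Y8.0
G1 X7.0 Y8.0
G1 X7.0 Y21.0
G1 X0.0 Y21.0
G1 X0.0 Y0.0
M2 ; end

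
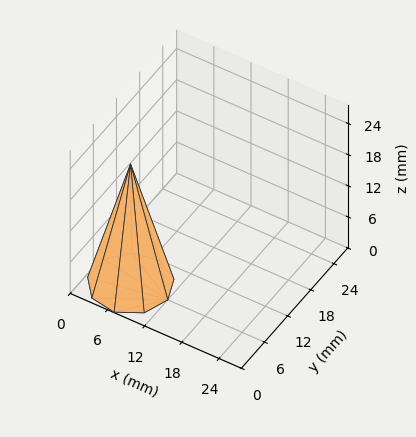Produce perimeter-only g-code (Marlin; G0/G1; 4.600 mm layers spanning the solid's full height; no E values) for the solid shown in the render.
Reading the render: the shape is a regular 9-sided pyramid, base circumscribed radius ≈ 6 mm, apex at z ≈ 23 mm (dimensions read to the nearest mm from the axis ticks). For the g-code, the solid's height is divided into equal slices at the stated Δz and each level perimeter traced with G1 moves after a G0 lift.

; perimeter-only toolpath
G21 ; units = mm
G90 ; absolute positioning
G28 ; home
; layer 1
G0 Z4.600
G0 X10.800 Y6.000
G1 X9.677 Y9.086
G1 X6.834 Y10.727
G1 X3.600 Y10.157
G1 X1.490 Y7.642
G1 X1.490 Y4.358
G1 X3.600 Y1.843
G1 X6.834 Y1.273
G1 X9.677 Y2.914
G1 X10.800 Y6.000
; layer 2
G0 Z9.200
G0 X9.600 Y6.000
G1 X8.758 Y8.314
G1 X6.625 Y9.545
G1 X4.200 Y9.118
G1 X2.617 Y7.231
G1 X2.617 Y4.769
G1 X4.200 Y2.882
G1 X6.625 Y2.455
G1 X8.758 Y3.686
G1 X9.600 Y6.000
; layer 3
G0 Z13.800
G0 X8.400 Y6.000
G1 X7.838 Y7.543
G1 X6.417 Y8.364
G1 X4.800 Y8.078
G1 X3.745 Y6.821
G1 X3.745 Y5.179
G1 X4.800 Y3.922
G1 X6.417 Y3.636
G1 X7.838 Y4.457
G1 X8.400 Y6.000
; layer 4
G0 Z18.400
G0 X7.200 Y6.000
G1 X6.919 Y6.771
G1 X6.208 Y7.182
G1 X5.400 Y7.039
G1 X4.872 Y6.410
G1 X4.872 Y5.590
G1 X5.400 Y4.961
G1 X6.208 Y4.818
G1 X6.919 Y5.229
G1 X7.200 Y6.000
M2 ; end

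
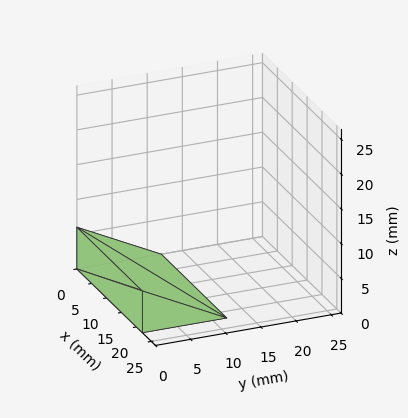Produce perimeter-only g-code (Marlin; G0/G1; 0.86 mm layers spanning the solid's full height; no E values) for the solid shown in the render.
Reading the render: the shape is a wedge (ramp): 22 × 12 mm base, rising to 6 mm along the y=0 edge and sloping linearly to z=0 at y=12 (dimensions read to the nearest mm from the axis ticks). For the g-code, the solid's height is divided into equal slices at the stated Δz and each level perimeter traced with G1 moves after a G0 lift.

; perimeter-only toolpath
G21 ; units = mm
G90 ; absolute positioning
G28 ; home
; layer 1
G0 Z0.86
G0 X0.00 Y0.00
G1 X22.00 Y0.00
G1 X22.00 Y10.29
G1 X0.00 Y10.29
G1 X0.00 Y0.00
; layer 2
G0 Z1.71
G0 X0.00 Y0.00
G1 X22.00 Y0.00
G1 X22.00 Y8.57
G1 X0.00 Y8.57
G1 X0.00 Y0.00
; layer 3
G0 Z2.57
G0 X0.00 Y0.00
G1 X22.00 Y0.00
G1 X22.00 Y6.86
G1 X0.00 Y6.86
G1 X0.00 Y0.00
; layer 4
G0 Z3.43
G0 X0.00 Y0.00
G1 X22.00 Y0.00
G1 X22.00 Y5.14
G1 X0.00 Y5.14
G1 X0.00 Y0.00
; layer 5
G0 Z4.29
G0 X0.00 Y0.00
G1 X22.00 Y0.00
G1 X22.00 Y3.43
G1 X0.00 Y3.43
G1 X0.00 Y0.00
; layer 6
G0 Z5.14
G0 X0.00 Y0.00
G1 X22.00 Y0.00
G1 X22.00 Y1.71
G1 X0.00 Y1.71
G1 X0.00 Y0.00
M2 ; end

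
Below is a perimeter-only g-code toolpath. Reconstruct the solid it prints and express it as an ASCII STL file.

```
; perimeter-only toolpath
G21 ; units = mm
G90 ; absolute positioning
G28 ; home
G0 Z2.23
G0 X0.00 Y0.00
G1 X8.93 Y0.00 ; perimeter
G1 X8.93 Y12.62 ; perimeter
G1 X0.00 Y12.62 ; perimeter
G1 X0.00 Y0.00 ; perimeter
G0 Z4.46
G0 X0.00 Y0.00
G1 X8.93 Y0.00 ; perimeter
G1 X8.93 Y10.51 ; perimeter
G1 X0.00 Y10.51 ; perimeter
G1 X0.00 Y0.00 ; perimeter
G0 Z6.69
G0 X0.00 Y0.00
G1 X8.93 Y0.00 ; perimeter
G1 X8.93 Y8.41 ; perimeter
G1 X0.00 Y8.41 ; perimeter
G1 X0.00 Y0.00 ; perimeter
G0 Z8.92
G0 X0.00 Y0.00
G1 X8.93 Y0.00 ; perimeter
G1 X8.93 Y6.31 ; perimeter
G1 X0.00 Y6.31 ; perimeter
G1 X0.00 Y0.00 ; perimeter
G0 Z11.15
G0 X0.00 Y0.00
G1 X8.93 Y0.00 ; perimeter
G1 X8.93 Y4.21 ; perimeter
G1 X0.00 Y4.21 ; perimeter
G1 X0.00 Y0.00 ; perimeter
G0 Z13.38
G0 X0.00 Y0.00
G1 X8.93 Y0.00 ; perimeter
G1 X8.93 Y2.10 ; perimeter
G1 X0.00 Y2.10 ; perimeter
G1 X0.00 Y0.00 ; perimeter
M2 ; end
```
solid part
  facet normal 0.0000 0.0000 -1.0000
    outer loop
      vertex 8.93 14.72 0.00
      vertex 8.93 0.00 0.00
      vertex 0.00 0.00 0.00
    endloop
  endfacet
  facet normal 0.0000 0.0000 -1.0000
    outer loop
      vertex 0.00 14.72 0.00
      vertex 8.93 14.72 0.00
      vertex 0.00 0.00 0.00
    endloop
  endfacet
  facet normal 0.0000 -1.0000 0.0000
    outer loop
      vertex 0.00 0.00 0.00
      vertex 8.93 0.00 0.00
      vertex 8.93 0.00 15.61
    endloop
  endfacet
  facet normal 0.0000 -1.0000 0.0000
    outer loop
      vertex 0.00 0.00 0.00
      vertex 8.93 0.00 15.61
      vertex 0.00 0.00 15.61
    endloop
  endfacet
  facet normal 0.0000 0.7275 0.6861
    outer loop
      vertex 0.00 0.00 15.61
      vertex 8.93 0.00 15.61
      vertex 8.93 14.72 0.00
    endloop
  endfacet
  facet normal 0.0000 0.7275 0.6861
    outer loop
      vertex 0.00 0.00 15.61
      vertex 8.93 14.72 0.00
      vertex 0.00 14.72 0.00
    endloop
  endfacet
  facet normal -1.0000 0.0000 0.0000
    outer loop
      vertex 0.00 0.00 15.61
      vertex 0.00 14.72 0.00
      vertex 0.00 0.00 0.00
    endloop
  endfacet
  facet normal 1.0000 0.0000 0.0000
    outer loop
      vertex 8.93 0.00 0.00
      vertex 8.93 14.72 0.00
      vertex 8.93 0.00 15.61
    endloop
  endfacet
endsolid part

The G0 Z moves step by Δz≈2.23 mm. The G1 loops shrink linearly with z, so the solid tapers from its base footprint up to z≈15.6. Closing with a flat bottom cap and the tapered top and triangulating gives 8 facets — a wedge (ramp): 8.93 × 14.7 mm base, rising to 15.6 mm along the y=0 edge and sloping linearly to z=0 at y=14.7.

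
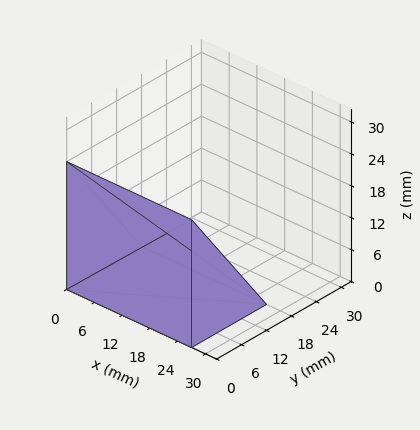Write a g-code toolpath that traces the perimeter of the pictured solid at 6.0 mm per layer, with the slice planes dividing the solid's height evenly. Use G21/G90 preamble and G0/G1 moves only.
Reading the render: the shape is a wedge (ramp): 27 × 18 mm base, rising to 24 mm along the y=0 edge and sloping linearly to z=0 at y=18 (dimensions read to the nearest mm from the axis ticks). For the g-code, the solid's height is divided into equal slices at the stated Δz and each level perimeter traced with G1 moves after a G0 lift.

; perimeter-only toolpath
G21 ; units = mm
G90 ; absolute positioning
G28 ; home
; layer 1
G0 Z6.0
G0 X0.0 Y0.0
G1 X27.0 Y0.0
G1 X27.0 Y13.5
G1 X0.0 Y13.5
G1 X0.0 Y0.0
; layer 2
G0 Z12.0
G0 X0.0 Y0.0
G1 X27.0 Y0.0
G1 X27.0 Y9.0
G1 X0.0 Y9.0
G1 X0.0 Y0.0
; layer 3
G0 Z18.0
G0 X0.0 Y0.0
G1 X27.0 Y0.0
G1 X27.0 Y4.5
G1 X0.0 Y4.5
G1 X0.0 Y0.0
M2 ; end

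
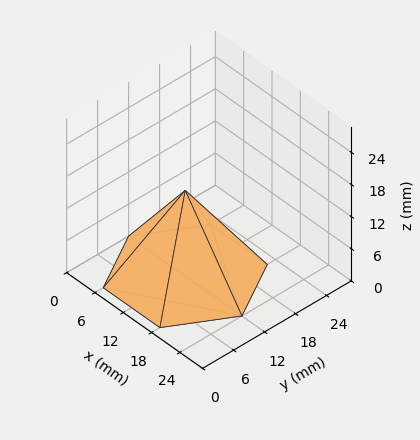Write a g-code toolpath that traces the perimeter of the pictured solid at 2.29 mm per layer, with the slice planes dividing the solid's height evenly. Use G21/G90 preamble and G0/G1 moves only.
Reading the render: the shape is a regular 6-sided pyramid, base circumscribed radius ≈ 12 mm, apex at z ≈ 16 mm (dimensions read to the nearest mm from the axis ticks). For the g-code, the solid's height is divided into equal slices at the stated Δz and each level perimeter traced with G1 moves after a G0 lift.

; perimeter-only toolpath
G21 ; units = mm
G90 ; absolute positioning
G28 ; home
; layer 1
G0 Z2.29
G0 X22.29 Y12.00
G1 X17.14 Y20.91
G1 X6.86 Y20.91
G1 X1.71 Y12.00
G1 X6.86 Y3.09
G1 X17.14 Y3.09
G1 X22.29 Y12.00
; layer 2
G0 Z4.57
G0 X20.57 Y12.00
G1 X16.29 Y19.42
G1 X7.71 Y19.42
G1 X3.43 Y12.00
G1 X7.71 Y4.58
G1 X16.29 Y4.58
G1 X20.57 Y12.00
; layer 3
G0 Z6.86
G0 X18.86 Y12.00
G1 X15.43 Y17.94
G1 X8.57 Y17.94
G1 X5.14 Y12.00
G1 X8.57 Y6.06
G1 X15.43 Y6.06
G1 X18.86 Y12.00
; layer 4
G0 Z9.14
G0 X17.14 Y12.00
G1 X14.57 Y16.45
G1 X9.43 Y16.45
G1 X6.86 Y12.00
G1 X9.43 Y7.55
G1 X14.57 Y7.55
G1 X17.14 Y12.00
; layer 5
G0 Z11.43
G0 X15.43 Y12.00
G1 X13.71 Y14.97
G1 X10.29 Y14.97
G1 X8.57 Y12.00
G1 X10.29 Y9.03
G1 X13.71 Y9.03
G1 X15.43 Y12.00
; layer 6
G0 Z13.71
G0 X13.71 Y12.00
G1 X12.86 Y13.48
G1 X11.14 Y13.48
G1 X10.29 Y12.00
G1 X11.14 Y10.52
G1 X12.86 Y10.52
G1 X13.71 Y12.00
M2 ; end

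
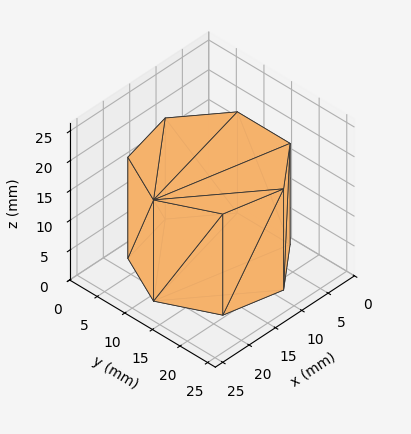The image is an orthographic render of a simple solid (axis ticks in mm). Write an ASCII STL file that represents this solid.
Reading the render: the shape is a regular 7-sided prism (a cylinder approximated with 7 flat sides), circumscribed radius ≈ 11 mm, height ≈ 17 mm (dimensions read to the nearest mm from the axis ticks). For the STL, each face is triangulated and given an outward normal.

solid part
  facet normal 0.0000 0.0000 -1.0000
    outer loop
      vertex 8.552 21.724 0.000
      vertex 17.858 19.600 0.000
      vertex 22.000 11.000 0.000
    endloop
  endfacet
  facet normal 0.0000 0.0000 -1.0000
    outer loop
      vertex 1.089 15.773 0.000
      vertex 8.552 21.724 0.000
      vertex 22.000 11.000 0.000
    endloop
  endfacet
  facet normal 0.0000 0.0000 -1.0000
    outer loop
      vertex 1.089 6.227 0.000
      vertex 1.089 15.773 0.000
      vertex 22.000 11.000 0.000
    endloop
  endfacet
  facet normal 0.0000 0.0000 -1.0000
    outer loop
      vertex 8.552 0.276 0.000
      vertex 1.089 6.227 0.000
      vertex 22.000 11.000 0.000
    endloop
  endfacet
  facet normal 0.0000 0.0000 -1.0000
    outer loop
      vertex 17.858 2.400 0.000
      vertex 8.552 0.276 0.000
      vertex 22.000 11.000 0.000
    endloop
  endfacet
  facet normal 0.0000 0.0000 1.0000
    outer loop
      vertex 22.000 11.000 17.000
      vertex 17.858 19.600 17.000
      vertex 8.552 21.724 17.000
    endloop
  endfacet
  facet normal 0.0000 0.0000 1.0000
    outer loop
      vertex 22.000 11.000 17.000
      vertex 8.552 21.724 17.000
      vertex 1.089 15.773 17.000
    endloop
  endfacet
  facet normal 0.0000 0.0000 1.0000
    outer loop
      vertex 22.000 11.000 17.000
      vertex 1.089 15.773 17.000
      vertex 1.089 6.227 17.000
    endloop
  endfacet
  facet normal 0.0000 0.0000 1.0000
    outer loop
      vertex 22.000 11.000 17.000
      vertex 1.089 6.227 17.000
      vertex 8.552 0.276 17.000
    endloop
  endfacet
  facet normal 0.0000 0.0000 1.0000
    outer loop
      vertex 22.000 11.000 17.000
      vertex 8.552 0.276 17.000
      vertex 17.858 2.400 17.000
    endloop
  endfacet
  facet normal 0.9010 0.4339 0.0000
    outer loop
      vertex 22.000 11.000 0.000
      vertex 17.858 19.600 0.000
      vertex 17.858 19.600 17.000
    endloop
  endfacet
  facet normal 0.9010 0.4339 0.0000
    outer loop
      vertex 22.000 11.000 0.000
      vertex 17.858 19.600 17.000
      vertex 22.000 11.000 17.000
    endloop
  endfacet
  facet normal 0.2225 0.9749 0.0000
    outer loop
      vertex 17.858 19.600 0.000
      vertex 8.552 21.724 0.000
      vertex 8.552 21.724 17.000
    endloop
  endfacet
  facet normal 0.2225 0.9749 0.0000
    outer loop
      vertex 17.858 19.600 0.000
      vertex 8.552 21.724 17.000
      vertex 17.858 19.600 17.000
    endloop
  endfacet
  facet normal -0.6235 0.7819 0.0000
    outer loop
      vertex 8.552 21.724 0.000
      vertex 1.089 15.773 0.000
      vertex 1.089 15.773 17.000
    endloop
  endfacet
  facet normal -0.6235 0.7819 0.0000
    outer loop
      vertex 8.552 21.724 0.000
      vertex 1.089 15.773 17.000
      vertex 8.552 21.724 17.000
    endloop
  endfacet
  facet normal -1.0000 0.0000 0.0000
    outer loop
      vertex 1.089 15.773 0.000
      vertex 1.089 6.227 0.000
      vertex 1.089 6.227 17.000
    endloop
  endfacet
  facet normal -1.0000 0.0000 0.0000
    outer loop
      vertex 1.089 15.773 0.000
      vertex 1.089 6.227 17.000
      vertex 1.089 15.773 17.000
    endloop
  endfacet
  facet normal -0.6235 -0.7819 0.0000
    outer loop
      vertex 1.089 6.227 0.000
      vertex 8.552 0.276 0.000
      vertex 8.552 0.276 17.000
    endloop
  endfacet
  facet normal -0.6235 -0.7819 0.0000
    outer loop
      vertex 1.089 6.227 0.000
      vertex 8.552 0.276 17.000
      vertex 1.089 6.227 17.000
    endloop
  endfacet
  facet normal 0.2225 -0.9749 0.0000
    outer loop
      vertex 8.552 0.276 0.000
      vertex 17.858 2.400 0.000
      vertex 17.858 2.400 17.000
    endloop
  endfacet
  facet normal 0.2225 -0.9749 0.0000
    outer loop
      vertex 8.552 0.276 0.000
      vertex 17.858 2.400 17.000
      vertex 8.552 0.276 17.000
    endloop
  endfacet
  facet normal 0.9010 -0.4339 0.0000
    outer loop
      vertex 17.858 2.400 0.000
      vertex 22.000 11.000 0.000
      vertex 22.000 11.000 17.000
    endloop
  endfacet
  facet normal 0.9010 -0.4339 0.0000
    outer loop
      vertex 17.858 2.400 0.000
      vertex 22.000 11.000 17.000
      vertex 17.858 2.400 17.000
    endloop
  endfacet
endsolid part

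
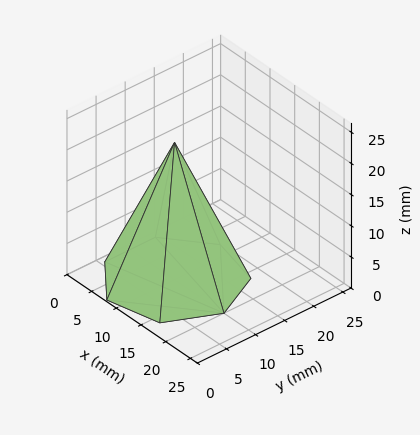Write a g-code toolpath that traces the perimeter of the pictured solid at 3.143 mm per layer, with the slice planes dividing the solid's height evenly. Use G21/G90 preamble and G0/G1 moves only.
Reading the render: the shape is a regular 7-sided pyramid, base circumscribed radius ≈ 10 mm, apex at z ≈ 22 mm (dimensions read to the nearest mm from the axis ticks). For the g-code, the solid's height is divided into equal slices at the stated Δz and each level perimeter traced with G1 moves after a G0 lift.

; perimeter-only toolpath
G21 ; units = mm
G90 ; absolute positioning
G28 ; home
; layer 1
G0 Z3.143
G0 X18.571 Y10.000
G1 X15.344 Y16.701
G1 X8.093 Y18.356
G1 X2.277 Y13.719
G1 X2.277 Y6.281
G1 X8.093 Y1.644
G1 X15.344 Y3.299
G1 X18.571 Y10.000
; layer 2
G0 Z6.286
G0 X17.143 Y10.000
G1 X14.454 Y15.584
G1 X8.411 Y16.964
G1 X3.564 Y13.099
G1 X3.564 Y6.901
G1 X8.411 Y3.036
G1 X14.454 Y4.416
G1 X17.143 Y10.000
; layer 3
G0 Z9.429
G0 X15.714 Y10.000
G1 X13.563 Y14.467
G1 X8.729 Y15.571
G1 X4.851 Y12.479
G1 X4.851 Y7.521
G1 X8.729 Y4.429
G1 X13.563 Y5.533
G1 X15.714 Y10.000
; layer 4
G0 Z12.571
G0 X14.286 Y10.000
G1 X12.672 Y13.351
G1 X9.046 Y14.178
G1 X6.139 Y11.860
G1 X6.139 Y8.140
G1 X9.046 Y5.822
G1 X12.672 Y6.649
G1 X14.286 Y10.000
; layer 5
G0 Z15.714
G0 X12.857 Y10.000
G1 X11.781 Y12.234
G1 X9.364 Y12.785
G1 X7.426 Y11.240
G1 X7.426 Y8.760
G1 X9.364 Y7.215
G1 X11.781 Y7.766
G1 X12.857 Y10.000
; layer 6
G0 Z18.857
G0 X11.429 Y10.000
G1 X10.891 Y11.117
G1 X9.682 Y11.393
G1 X8.713 Y10.620
G1 X8.713 Y9.380
G1 X9.682 Y8.607
G1 X10.891 Y8.883
G1 X11.429 Y10.000
M2 ; end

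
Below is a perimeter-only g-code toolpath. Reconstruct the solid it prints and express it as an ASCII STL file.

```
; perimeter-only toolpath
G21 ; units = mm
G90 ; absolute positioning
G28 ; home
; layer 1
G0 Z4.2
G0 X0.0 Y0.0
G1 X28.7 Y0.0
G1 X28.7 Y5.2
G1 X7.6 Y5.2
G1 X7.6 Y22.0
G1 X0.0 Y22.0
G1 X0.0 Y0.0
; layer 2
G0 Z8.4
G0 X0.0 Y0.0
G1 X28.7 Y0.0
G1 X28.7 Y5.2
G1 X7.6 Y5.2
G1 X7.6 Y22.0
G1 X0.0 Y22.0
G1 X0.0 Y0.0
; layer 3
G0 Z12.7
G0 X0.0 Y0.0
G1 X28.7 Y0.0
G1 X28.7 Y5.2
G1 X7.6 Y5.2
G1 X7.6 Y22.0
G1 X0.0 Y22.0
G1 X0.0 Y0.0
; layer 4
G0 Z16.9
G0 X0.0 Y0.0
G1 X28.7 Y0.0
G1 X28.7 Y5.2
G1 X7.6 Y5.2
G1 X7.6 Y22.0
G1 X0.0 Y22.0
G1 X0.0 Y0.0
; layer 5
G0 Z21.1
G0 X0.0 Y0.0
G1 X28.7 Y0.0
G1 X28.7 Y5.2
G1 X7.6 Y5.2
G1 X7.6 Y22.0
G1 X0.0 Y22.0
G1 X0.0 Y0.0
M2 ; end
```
solid part
  facet normal 0.0000 0.0000 -1.0000
    outer loop
      vertex 28.7 5.2 0.0
      vertex 28.7 0.0 0.0
      vertex 0.0 0.0 0.0
    endloop
  endfacet
  facet normal 0.0000 0.0000 -1.0000
    outer loop
      vertex 7.6 5.2 0.0
      vertex 28.7 5.2 0.0
      vertex 0.0 0.0 0.0
    endloop
  endfacet
  facet normal 0.0000 0.0000 -1.0000
    outer loop
      vertex 7.6 22.0 0.0
      vertex 7.6 5.2 0.0
      vertex 0.0 0.0 0.0
    endloop
  endfacet
  facet normal 0.0000 0.0000 -1.0000
    outer loop
      vertex 0.0 22.0 0.0
      vertex 7.6 22.0 0.0
      vertex 0.0 0.0 0.0
    endloop
  endfacet
  facet normal 0.0000 0.0000 1.0000
    outer loop
      vertex 0.0 0.0 21.1
      vertex 28.7 0.0 21.1
      vertex 28.7 5.2 21.1
    endloop
  endfacet
  facet normal 0.0000 0.0000 1.0000
    outer loop
      vertex 0.0 0.0 21.1
      vertex 28.7 5.2 21.1
      vertex 7.6 5.2 21.1
    endloop
  endfacet
  facet normal 0.0000 0.0000 1.0000
    outer loop
      vertex 0.0 0.0 21.1
      vertex 7.6 5.2 21.1
      vertex 7.6 22.0 21.1
    endloop
  endfacet
  facet normal 0.0000 0.0000 1.0000
    outer loop
      vertex 0.0 0.0 21.1
      vertex 7.6 22.0 21.1
      vertex 0.0 22.0 21.1
    endloop
  endfacet
  facet normal 0.0000 -1.0000 0.0000
    outer loop
      vertex 0.0 0.0 0.0
      vertex 28.7 0.0 0.0
      vertex 28.7 0.0 21.1
    endloop
  endfacet
  facet normal 0.0000 -1.0000 0.0000
    outer loop
      vertex 0.0 0.0 0.0
      vertex 28.7 0.0 21.1
      vertex 0.0 0.0 21.1
    endloop
  endfacet
  facet normal 1.0000 0.0000 0.0000
    outer loop
      vertex 28.7 0.0 0.0
      vertex 28.7 5.2 0.0
      vertex 28.7 5.2 21.1
    endloop
  endfacet
  facet normal 1.0000 0.0000 0.0000
    outer loop
      vertex 28.7 0.0 0.0
      vertex 28.7 5.2 21.1
      vertex 28.7 0.0 21.1
    endloop
  endfacet
  facet normal 0.0000 1.0000 0.0000
    outer loop
      vertex 28.7 5.2 0.0
      vertex 7.6 5.2 0.0
      vertex 7.6 5.2 21.1
    endloop
  endfacet
  facet normal 0.0000 1.0000 0.0000
    outer loop
      vertex 28.7 5.2 0.0
      vertex 7.6 5.2 21.1
      vertex 28.7 5.2 21.1
    endloop
  endfacet
  facet normal 1.0000 0.0000 0.0000
    outer loop
      vertex 7.6 5.2 0.0
      vertex 7.6 22.0 0.0
      vertex 7.6 22.0 21.1
    endloop
  endfacet
  facet normal 1.0000 0.0000 0.0000
    outer loop
      vertex 7.6 5.2 0.0
      vertex 7.6 22.0 21.1
      vertex 7.6 5.2 21.1
    endloop
  endfacet
  facet normal 0.0000 1.0000 0.0000
    outer loop
      vertex 7.6 22.0 0.0
      vertex 0.0 22.0 0.0
      vertex 0.0 22.0 21.1
    endloop
  endfacet
  facet normal 0.0000 1.0000 0.0000
    outer loop
      vertex 7.6 22.0 0.0
      vertex 0.0 22.0 21.1
      vertex 7.6 22.0 21.1
    endloop
  endfacet
  facet normal -1.0000 0.0000 0.0000
    outer loop
      vertex 0.0 22.0 0.0
      vertex 0.0 0.0 0.0
      vertex 0.0 0.0 21.1
    endloop
  endfacet
  facet normal -1.0000 0.0000 0.0000
    outer loop
      vertex 0.0 22.0 0.0
      vertex 0.0 0.0 21.1
      vertex 0.0 22.0 21.1
    endloop
  endfacet
endsolid part

The G0 Z moves step by Δz≈4.2 mm. Every layer's G1 loop is the same polygon, so the solid is a straight extrusion of it from z=0 to z≈21.1. Closing with flat bottom and top caps and triangulating gives 20 facets — an L-shaped prism: outer 28.7 × 22 mm, arm thicknesses ≈ 5.2 mm (horizontal) and 7.6 mm (vertical), extruded 21.1 mm in z.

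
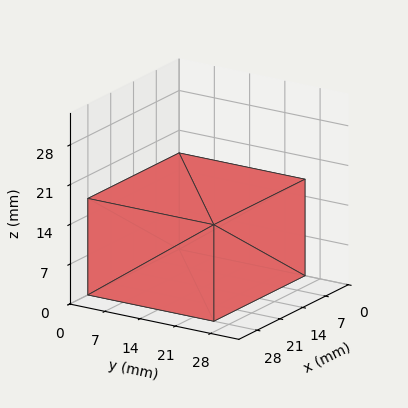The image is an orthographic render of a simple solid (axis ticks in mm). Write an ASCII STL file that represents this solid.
Reading the render: the shape is a rectangular box, roughly 28 × 25 mm footprint and 17 mm tall (dimensions read to the nearest mm from the axis ticks). For the STL, each face is triangulated and given an outward normal.

solid part
  facet normal 0.0000 0.0000 -1.0000
    outer loop
      vertex 28.0 25.0 0.0
      vertex 28.0 0.0 0.0
      vertex 0.0 0.0 0.0
    endloop
  endfacet
  facet normal 0.0000 0.0000 -1.0000
    outer loop
      vertex 0.0 25.0 0.0
      vertex 28.0 25.0 0.0
      vertex 0.0 0.0 0.0
    endloop
  endfacet
  facet normal 0.0000 0.0000 1.0000
    outer loop
      vertex 0.0 0.0 17.0
      vertex 28.0 0.0 17.0
      vertex 28.0 25.0 17.0
    endloop
  endfacet
  facet normal 0.0000 0.0000 1.0000
    outer loop
      vertex 0.0 0.0 17.0
      vertex 28.0 25.0 17.0
      vertex 0.0 25.0 17.0
    endloop
  endfacet
  facet normal 0.0000 -1.0000 0.0000
    outer loop
      vertex 0.0 0.0 0.0
      vertex 28.0 0.0 0.0
      vertex 28.0 0.0 17.0
    endloop
  endfacet
  facet normal 0.0000 -1.0000 0.0000
    outer loop
      vertex 0.0 0.0 0.0
      vertex 28.0 0.0 17.0
      vertex 0.0 0.0 17.0
    endloop
  endfacet
  facet normal 0.0000 1.0000 0.0000
    outer loop
      vertex 28.0 25.0 17.0
      vertex 28.0 25.0 0.0
      vertex 0.0 25.0 0.0
    endloop
  endfacet
  facet normal 0.0000 1.0000 0.0000
    outer loop
      vertex 0.0 25.0 17.0
      vertex 28.0 25.0 17.0
      vertex 0.0 25.0 0.0
    endloop
  endfacet
  facet normal -1.0000 0.0000 0.0000
    outer loop
      vertex 0.0 25.0 17.0
      vertex 0.0 25.0 0.0
      vertex 0.0 0.0 0.0
    endloop
  endfacet
  facet normal -1.0000 0.0000 0.0000
    outer loop
      vertex 0.0 0.0 17.0
      vertex 0.0 25.0 17.0
      vertex 0.0 0.0 0.0
    endloop
  endfacet
  facet normal 1.0000 0.0000 0.0000
    outer loop
      vertex 28.0 0.0 0.0
      vertex 28.0 25.0 0.0
      vertex 28.0 25.0 17.0
    endloop
  endfacet
  facet normal 1.0000 0.0000 0.0000
    outer loop
      vertex 28.0 0.0 0.0
      vertex 28.0 25.0 17.0
      vertex 28.0 0.0 17.0
    endloop
  endfacet
endsolid part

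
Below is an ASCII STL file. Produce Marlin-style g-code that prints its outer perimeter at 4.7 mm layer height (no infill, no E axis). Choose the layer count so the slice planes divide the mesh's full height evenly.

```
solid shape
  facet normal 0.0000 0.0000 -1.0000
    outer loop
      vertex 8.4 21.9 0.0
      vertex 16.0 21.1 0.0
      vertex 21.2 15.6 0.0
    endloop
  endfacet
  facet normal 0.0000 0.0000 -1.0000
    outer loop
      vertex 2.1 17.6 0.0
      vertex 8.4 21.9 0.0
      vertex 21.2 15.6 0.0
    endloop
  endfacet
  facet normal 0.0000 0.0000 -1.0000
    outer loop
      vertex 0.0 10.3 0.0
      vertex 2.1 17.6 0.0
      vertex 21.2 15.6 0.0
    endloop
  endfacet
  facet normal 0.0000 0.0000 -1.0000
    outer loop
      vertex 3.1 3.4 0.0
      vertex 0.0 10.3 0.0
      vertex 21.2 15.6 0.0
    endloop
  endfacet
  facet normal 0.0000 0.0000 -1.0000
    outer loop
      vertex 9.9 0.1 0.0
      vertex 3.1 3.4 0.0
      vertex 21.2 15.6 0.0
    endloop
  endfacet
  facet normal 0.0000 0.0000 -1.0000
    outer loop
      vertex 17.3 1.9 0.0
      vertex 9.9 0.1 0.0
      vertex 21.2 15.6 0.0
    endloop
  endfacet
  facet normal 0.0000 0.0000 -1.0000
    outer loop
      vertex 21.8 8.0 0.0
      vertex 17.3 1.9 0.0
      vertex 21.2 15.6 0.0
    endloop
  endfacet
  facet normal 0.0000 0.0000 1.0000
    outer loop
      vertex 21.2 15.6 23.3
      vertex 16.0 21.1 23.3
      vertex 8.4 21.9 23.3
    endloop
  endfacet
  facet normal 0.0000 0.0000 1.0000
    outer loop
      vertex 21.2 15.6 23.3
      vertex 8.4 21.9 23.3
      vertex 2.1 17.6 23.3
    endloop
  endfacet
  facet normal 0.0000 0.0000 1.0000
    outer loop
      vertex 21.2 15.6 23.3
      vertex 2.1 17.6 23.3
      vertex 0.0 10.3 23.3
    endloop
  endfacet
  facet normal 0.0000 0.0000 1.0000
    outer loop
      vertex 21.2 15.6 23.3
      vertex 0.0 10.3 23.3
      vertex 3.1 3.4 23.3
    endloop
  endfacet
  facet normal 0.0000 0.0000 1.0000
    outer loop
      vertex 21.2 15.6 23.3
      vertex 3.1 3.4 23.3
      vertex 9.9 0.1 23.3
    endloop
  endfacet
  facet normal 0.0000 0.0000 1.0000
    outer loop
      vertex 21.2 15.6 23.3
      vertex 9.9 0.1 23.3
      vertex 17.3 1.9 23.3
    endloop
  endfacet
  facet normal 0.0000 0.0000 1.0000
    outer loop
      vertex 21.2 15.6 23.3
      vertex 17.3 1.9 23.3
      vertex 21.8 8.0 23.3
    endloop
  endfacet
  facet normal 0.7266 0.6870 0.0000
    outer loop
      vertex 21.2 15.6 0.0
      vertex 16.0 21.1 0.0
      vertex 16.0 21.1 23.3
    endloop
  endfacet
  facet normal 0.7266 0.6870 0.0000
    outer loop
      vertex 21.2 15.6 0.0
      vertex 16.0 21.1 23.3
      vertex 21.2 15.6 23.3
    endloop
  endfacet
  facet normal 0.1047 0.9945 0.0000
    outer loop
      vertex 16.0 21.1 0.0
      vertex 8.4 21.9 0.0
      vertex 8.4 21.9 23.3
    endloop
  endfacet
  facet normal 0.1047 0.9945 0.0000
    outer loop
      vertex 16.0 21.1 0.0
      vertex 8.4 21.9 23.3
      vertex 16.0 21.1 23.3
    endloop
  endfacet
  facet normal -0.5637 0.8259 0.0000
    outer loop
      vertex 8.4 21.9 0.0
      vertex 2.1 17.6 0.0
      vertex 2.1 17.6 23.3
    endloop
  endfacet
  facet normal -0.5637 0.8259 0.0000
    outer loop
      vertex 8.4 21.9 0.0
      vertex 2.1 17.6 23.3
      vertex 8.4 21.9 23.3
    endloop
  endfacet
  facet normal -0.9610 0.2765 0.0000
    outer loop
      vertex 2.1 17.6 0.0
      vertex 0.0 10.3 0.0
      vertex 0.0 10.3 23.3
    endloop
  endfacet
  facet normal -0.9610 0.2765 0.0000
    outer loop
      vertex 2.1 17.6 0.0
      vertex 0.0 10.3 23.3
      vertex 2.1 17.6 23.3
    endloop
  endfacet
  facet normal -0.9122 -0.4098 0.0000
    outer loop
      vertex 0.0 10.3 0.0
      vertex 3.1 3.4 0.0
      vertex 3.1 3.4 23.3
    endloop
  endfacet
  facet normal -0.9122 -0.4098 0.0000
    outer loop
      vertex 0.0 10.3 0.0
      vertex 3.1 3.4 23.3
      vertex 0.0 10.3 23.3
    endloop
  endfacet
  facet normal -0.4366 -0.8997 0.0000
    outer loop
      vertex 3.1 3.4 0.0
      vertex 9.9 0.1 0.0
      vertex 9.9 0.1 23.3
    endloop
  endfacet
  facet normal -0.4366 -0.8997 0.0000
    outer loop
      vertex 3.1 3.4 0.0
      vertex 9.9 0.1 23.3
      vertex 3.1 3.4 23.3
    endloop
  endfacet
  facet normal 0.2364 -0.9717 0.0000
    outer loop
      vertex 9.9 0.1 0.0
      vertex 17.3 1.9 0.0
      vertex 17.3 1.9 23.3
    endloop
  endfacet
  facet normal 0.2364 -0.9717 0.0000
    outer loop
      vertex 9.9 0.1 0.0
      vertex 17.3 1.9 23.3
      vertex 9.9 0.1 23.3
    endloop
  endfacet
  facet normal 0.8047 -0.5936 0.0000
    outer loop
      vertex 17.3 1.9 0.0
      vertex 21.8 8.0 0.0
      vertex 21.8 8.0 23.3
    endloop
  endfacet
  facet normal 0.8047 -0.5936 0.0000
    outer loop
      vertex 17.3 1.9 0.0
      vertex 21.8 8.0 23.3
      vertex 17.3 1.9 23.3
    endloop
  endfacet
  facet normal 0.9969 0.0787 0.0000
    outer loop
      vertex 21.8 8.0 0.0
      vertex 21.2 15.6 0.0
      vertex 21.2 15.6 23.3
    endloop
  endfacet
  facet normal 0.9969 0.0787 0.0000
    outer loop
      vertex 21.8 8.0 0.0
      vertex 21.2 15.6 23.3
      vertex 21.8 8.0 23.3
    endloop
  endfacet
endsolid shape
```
; perimeter-only toolpath
G21 ; units = mm
G90 ; absolute positioning
G28 ; home
; layer 1
G0 Z4.7
G0 X21.2 Y15.6
G1 X16.0 Y21.1
G1 X8.4 Y21.9
G1 X2.1 Y17.6
G1 X0.0 Y10.3
G1 X3.1 Y3.4
G1 X9.9 Y0.1
G1 X17.3 Y1.9
G1 X21.8 Y8.0
G1 X21.2 Y15.6
; layer 2
G0 Z9.3
G0 X21.2 Y15.6
G1 X16.0 Y21.1
G1 X8.4 Y21.9
G1 X2.1 Y17.6
G1 X0.0 Y10.3
G1 X3.1 Y3.4
G1 X9.9 Y0.1
G1 X17.3 Y1.9
G1 X21.8 Y8.0
G1 X21.2 Y15.6
; layer 3
G0 Z14.0
G0 X21.2 Y15.6
G1 X16.0 Y21.1
G1 X8.4 Y21.9
G1 X2.1 Y17.6
G1 X0.0 Y10.3
G1 X3.1 Y3.4
G1 X9.9 Y0.1
G1 X17.3 Y1.9
G1 X21.8 Y8.0
G1 X21.2 Y15.6
; layer 4
G0 Z18.6
G0 X21.2 Y15.6
G1 X16.0 Y21.1
G1 X8.4 Y21.9
G1 X2.1 Y17.6
G1 X0.0 Y10.3
G1 X3.1 Y3.4
G1 X9.9 Y0.1
G1 X17.3 Y1.9
G1 X21.8 Y8.0
G1 X21.2 Y15.6
; layer 5
G0 Z23.3
G0 X21.2 Y15.6
G1 X16.0 Y21.1
G1 X8.4 Y21.9
G1 X2.1 Y17.6
G1 X0.0 Y10.3
G1 X3.1 Y3.4
G1 X9.9 Y0.1
G1 X17.3 Y1.9
G1 X21.8 Y8.0
G1 X21.2 Y15.6
M2 ; end

The solid is a regular 9-sided prism (a cylinder approximated with 9 flat sides), circumscribed radius ≈ 11.1 mm, height ≈ 23.3 mm. Slicing at Δz = 4.7 mm — 5 equal slices spanning the solid's height, so layer i sits at z = i·h/5 — gives 5 non-empty perimeters. Each is a 9-segment closed polygon; G0 lifts to the layer z and rapids to the start vertex, then G1 traces the edges.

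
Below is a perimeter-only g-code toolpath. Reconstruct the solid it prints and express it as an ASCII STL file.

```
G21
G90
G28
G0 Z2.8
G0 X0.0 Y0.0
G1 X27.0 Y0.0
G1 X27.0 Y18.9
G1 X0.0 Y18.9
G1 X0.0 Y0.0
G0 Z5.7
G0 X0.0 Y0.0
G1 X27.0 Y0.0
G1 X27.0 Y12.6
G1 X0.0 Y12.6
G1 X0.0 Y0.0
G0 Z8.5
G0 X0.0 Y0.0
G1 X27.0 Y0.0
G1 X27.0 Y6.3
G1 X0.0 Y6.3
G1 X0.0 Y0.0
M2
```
solid part
  facet normal 0.0000 0.0000 -1.0000
    outer loop
      vertex 27.0 25.2 0.0
      vertex 27.0 0.0 0.0
      vertex 0.0 0.0 0.0
    endloop
  endfacet
  facet normal 0.0000 0.0000 -1.0000
    outer loop
      vertex 0.0 25.2 0.0
      vertex 27.0 25.2 0.0
      vertex 0.0 0.0 0.0
    endloop
  endfacet
  facet normal 0.0000 -1.0000 0.0000
    outer loop
      vertex 0.0 0.0 0.0
      vertex 27.0 0.0 0.0
      vertex 27.0 0.0 11.3
    endloop
  endfacet
  facet normal 0.0000 -1.0000 0.0000
    outer loop
      vertex 0.0 0.0 0.0
      vertex 27.0 0.0 11.3
      vertex 0.0 0.0 11.3
    endloop
  endfacet
  facet normal 0.0000 0.4092 0.9125
    outer loop
      vertex 0.0 0.0 11.3
      vertex 27.0 0.0 11.3
      vertex 27.0 25.2 0.0
    endloop
  endfacet
  facet normal 0.0000 0.4092 0.9125
    outer loop
      vertex 0.0 0.0 11.3
      vertex 27.0 25.2 0.0
      vertex 0.0 25.2 0.0
    endloop
  endfacet
  facet normal -1.0000 0.0000 0.0000
    outer loop
      vertex 0.0 0.0 11.3
      vertex 0.0 25.2 0.0
      vertex 0.0 0.0 0.0
    endloop
  endfacet
  facet normal 1.0000 0.0000 0.0000
    outer loop
      vertex 27.0 0.0 0.0
      vertex 27.0 25.2 0.0
      vertex 27.0 0.0 11.3
    endloop
  endfacet
endsolid part

The G0 Z moves step by Δz≈2.8 mm. The G1 loops shrink linearly with z, so the solid tapers from its base footprint up to z≈11.3. Closing with a flat bottom cap and the tapered top and triangulating gives 8 facets — a wedge (ramp): 27 × 25.2 mm base, rising to 11.3 mm along the y=0 edge and sloping linearly to z=0 at y=25.2.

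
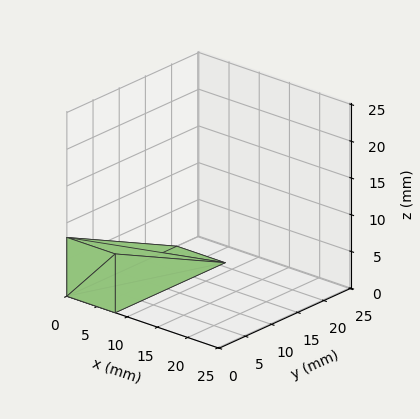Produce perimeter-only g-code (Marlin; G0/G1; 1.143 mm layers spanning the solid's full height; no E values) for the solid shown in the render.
Reading the render: the shape is a wedge (ramp): 8 × 21 mm base, rising to 8 mm along the y=0 edge and sloping linearly to z=0 at y=21 (dimensions read to the nearest mm from the axis ticks). For the g-code, the solid's height is divided into equal slices at the stated Δz and each level perimeter traced with G1 moves after a G0 lift.

; perimeter-only toolpath
G21 ; units = mm
G90 ; absolute positioning
G28 ; home
; layer 1
G0 Z1.143
G0 X0.000 Y0.000
G1 X8.000 Y0.000
G1 X8.000 Y18.000
G1 X0.000 Y18.000
G1 X0.000 Y0.000
; layer 2
G0 Z2.286
G0 X0.000 Y0.000
G1 X8.000 Y0.000
G1 X8.000 Y15.000
G1 X0.000 Y15.000
G1 X0.000 Y0.000
; layer 3
G0 Z3.429
G0 X0.000 Y0.000
G1 X8.000 Y0.000
G1 X8.000 Y12.000
G1 X0.000 Y12.000
G1 X0.000 Y0.000
; layer 4
G0 Z4.571
G0 X0.000 Y0.000
G1 X8.000 Y0.000
G1 X8.000 Y9.000
G1 X0.000 Y9.000
G1 X0.000 Y0.000
; layer 5
G0 Z5.714
G0 X0.000 Y0.000
G1 X8.000 Y0.000
G1 X8.000 Y6.000
G1 X0.000 Y6.000
G1 X0.000 Y0.000
; layer 6
G0 Z6.857
G0 X0.000 Y0.000
G1 X8.000 Y0.000
G1 X8.000 Y3.000
G1 X0.000 Y3.000
G1 X0.000 Y0.000
M2 ; end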